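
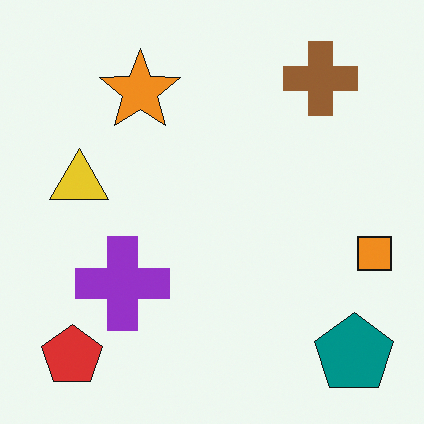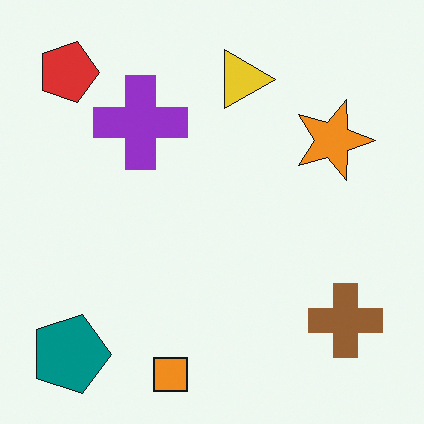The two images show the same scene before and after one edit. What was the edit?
The transformation is: rotated 90° clockwise.

The red pentagon sits in the bottom-left of the first image and the top-left of the second — consistent with a whole-image 90° clockwise rotation.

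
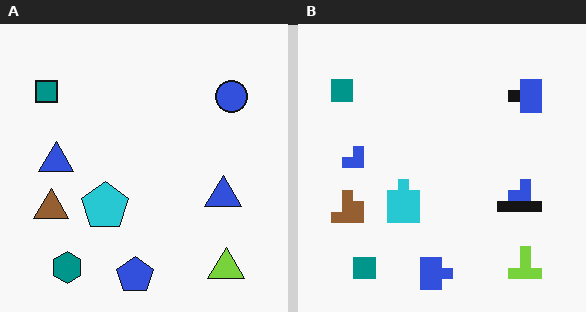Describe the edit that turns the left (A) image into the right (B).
This is the original image coarsely pixelated.

Shapes are reduced to large square blocks; fine edges and outlines are lost — a downscale-then-upscale (mosaic) effect.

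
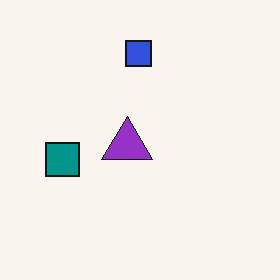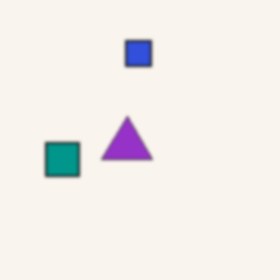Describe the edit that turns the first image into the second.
The transformation is: slightly softened.

Shape edges and outlines are uniformly softened across the whole image.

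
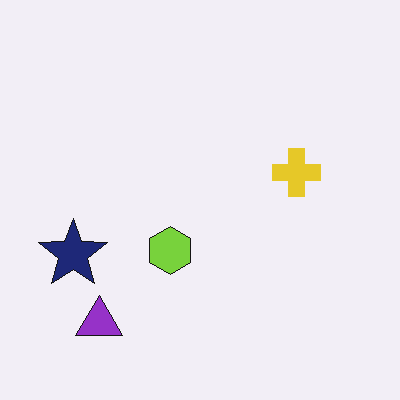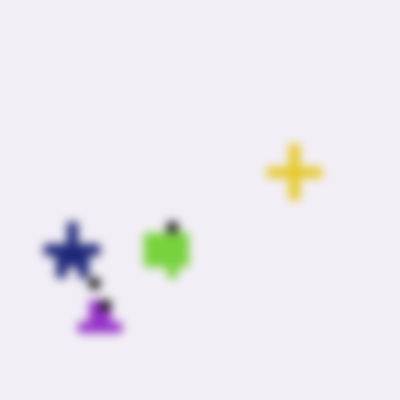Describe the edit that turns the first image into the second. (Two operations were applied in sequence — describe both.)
Heavily pixelated into large blocks, then moderately blurred.

Shapes are reduced to large square blocks; fine edges and outlines are lost — a downscale-then-upscale (mosaic) effect. Shape edges and outlines are uniformly softened across the whole image.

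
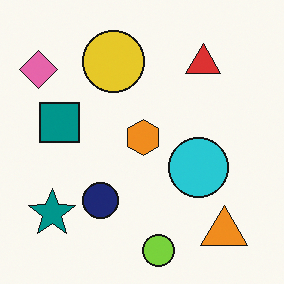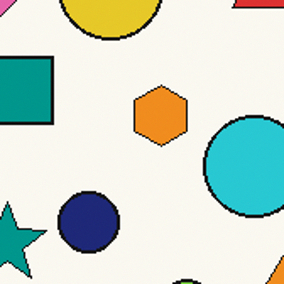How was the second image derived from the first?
The transformation is: cropped to a noticeably smaller region and rescaled.

The visible shapes are larger and the field of view is narrower; shapes near the original edges may be partly or wholly outside the frame — a crop-and-rescale.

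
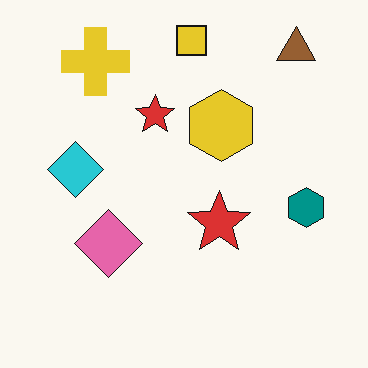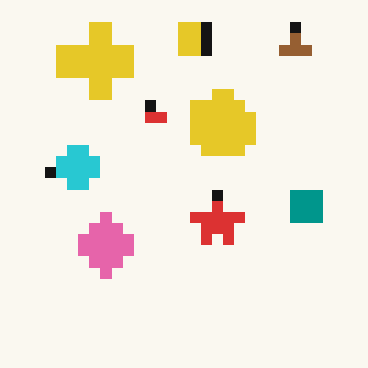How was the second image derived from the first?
The image was coarsely pixelated.

Shapes are reduced to large square blocks; fine edges and outlines are lost — a downscale-then-upscale (mosaic) effect.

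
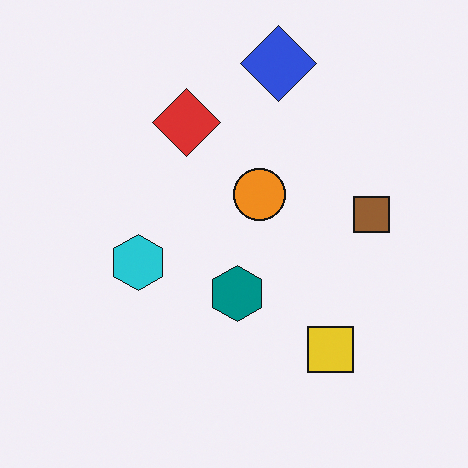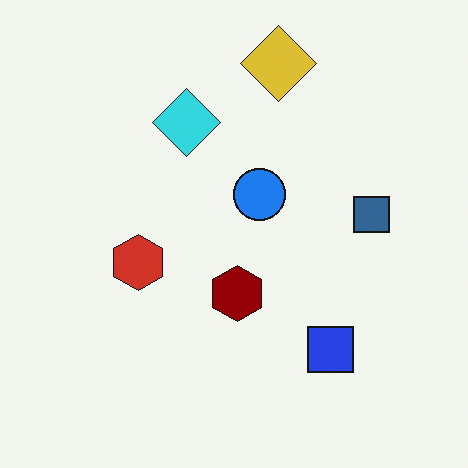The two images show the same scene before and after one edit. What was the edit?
Hue-shifted through roughly half the color wheel.

Every shape's color has rotated by the same amount around the hue wheel — a uniform hue shift.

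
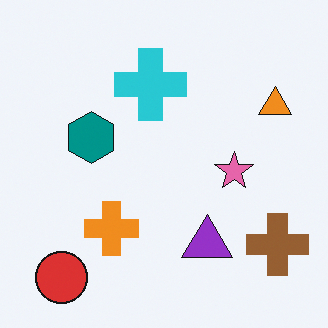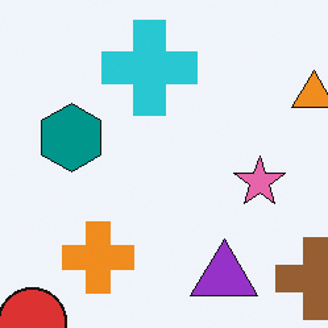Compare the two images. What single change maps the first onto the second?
The second image is the first cropped to a modestly smaller region and rescaled.

The visible shapes are larger and the field of view is narrower; shapes near the original edges may be partly or wholly outside the frame — a crop-and-rescale.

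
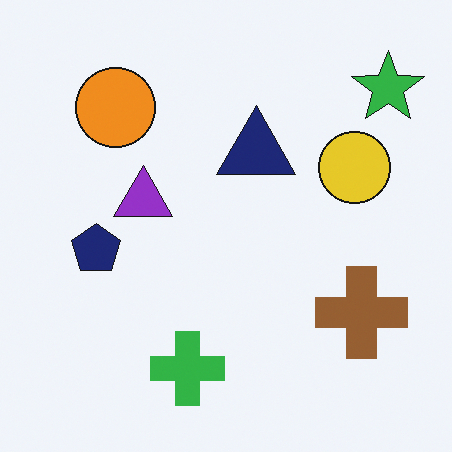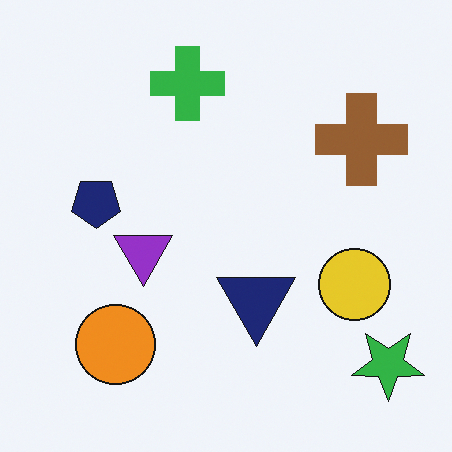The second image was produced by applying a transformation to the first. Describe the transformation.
It was flipped vertically (top ↔ bottom).

The green cross is in the bottom of the first image and the top of the second — shapes on opposite sides of the horizontal midline have swapped in a mirror flip.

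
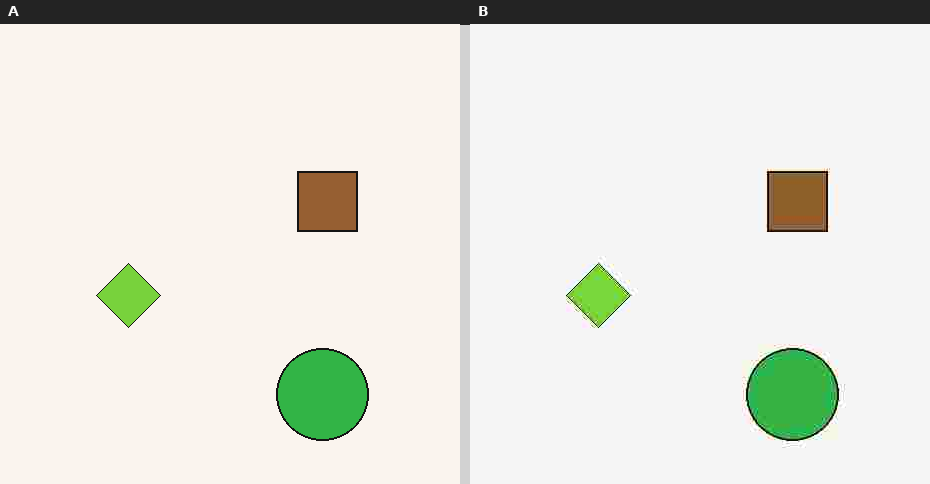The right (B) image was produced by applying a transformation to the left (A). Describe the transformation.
The right (B) image is the left (A) heavily JPEG-compressed with obvious blocking artifacts.

Blocky 8×8 compression artifacts appear around shape edges and the flat background shows ringing — characteristic JPEG degradation.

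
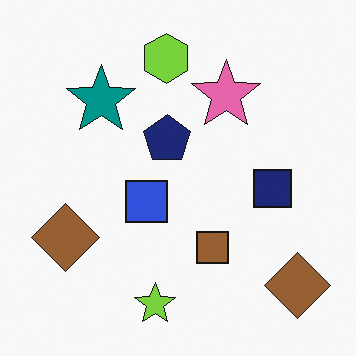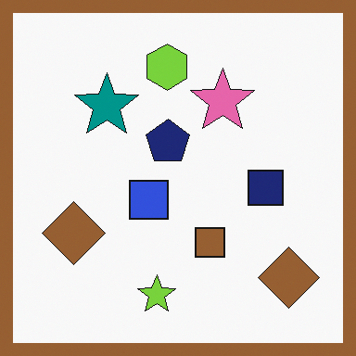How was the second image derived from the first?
This is the original image framed with a brown border.

A solid brown frame runs around the edge of the second image, with the content slightly shrunk inside it.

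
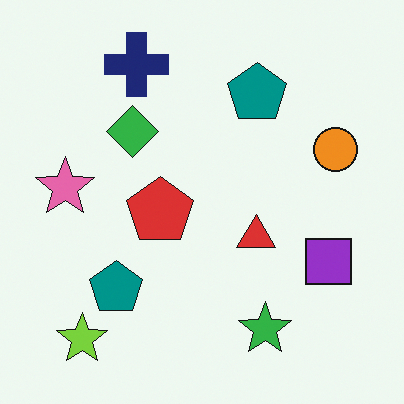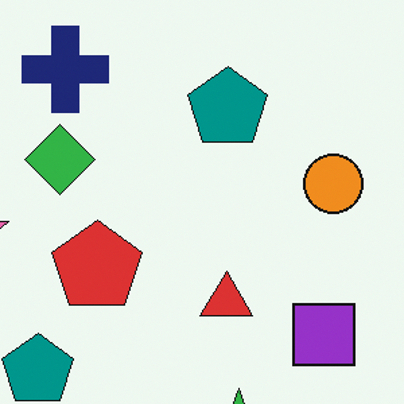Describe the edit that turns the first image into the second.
Cropped slightly and scaled back up.

The visible shapes are larger and the field of view is narrower; shapes near the original edges may be partly or wholly outside the frame — a crop-and-rescale.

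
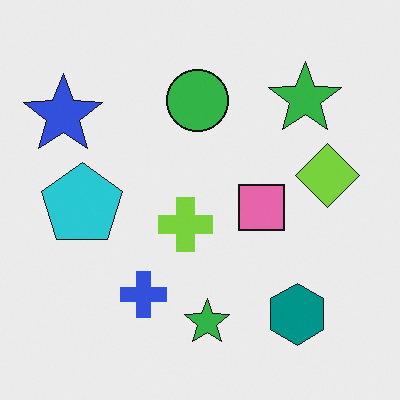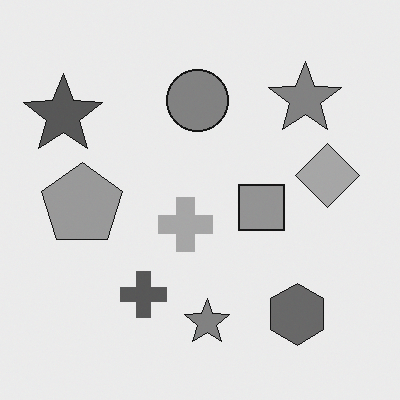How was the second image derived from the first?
It was converted to grayscale.

All color is removed — every shape is now a shade of grey.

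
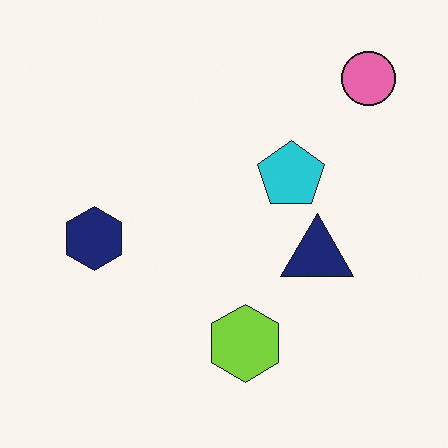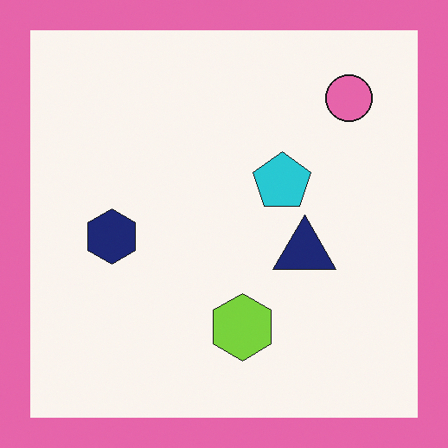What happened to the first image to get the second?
It was framed with a pink border.

A solid pink frame runs around the edge of the second image, with the content slightly shrunk inside it.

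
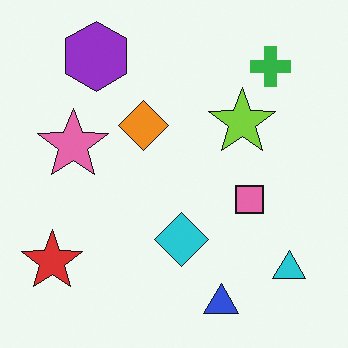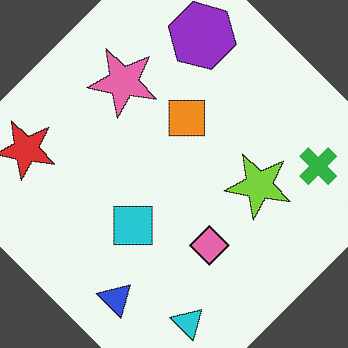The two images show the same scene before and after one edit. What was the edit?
Rotated clockwise by a large amount — several tens of degrees.

Every shape is tilted by the same angle and the image corners show triangular fill wedges — a whole-image rotation by a non-right angle.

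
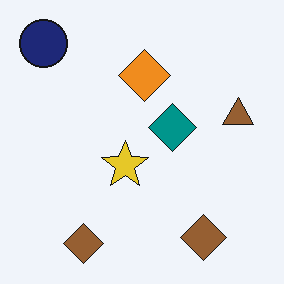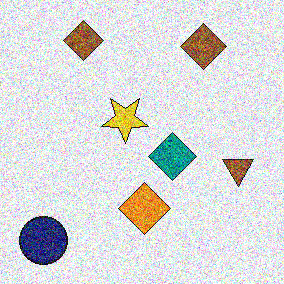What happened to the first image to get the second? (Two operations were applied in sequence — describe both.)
The image was degraded with strong gaussian noise, then flipped vertically (top ↔ bottom).

Random speckle covers the whole image, including the flat background. The navy circle is in the top-left of the first image and the bottom-left of the second — shapes on opposite sides of the horizontal midline have swapped in a mirror flip.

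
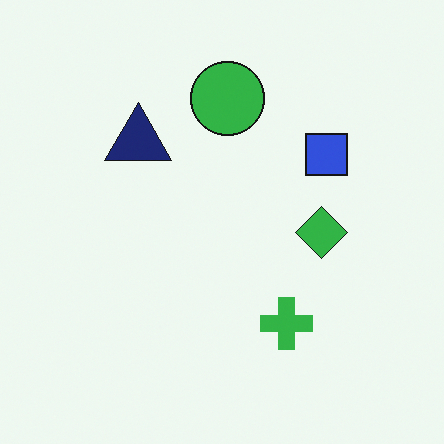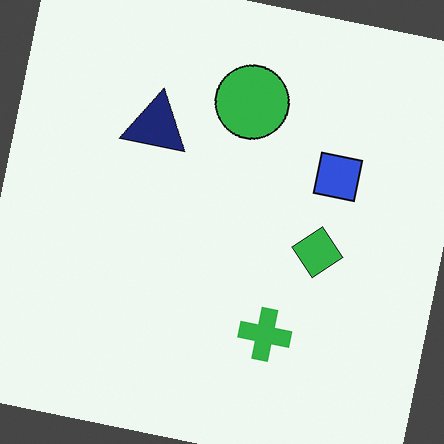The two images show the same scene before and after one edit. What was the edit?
The image was rotated clockwise by a small amount.

Every shape is tilted by the same angle and the image corners show triangular fill wedges — a whole-image rotation by a non-right angle.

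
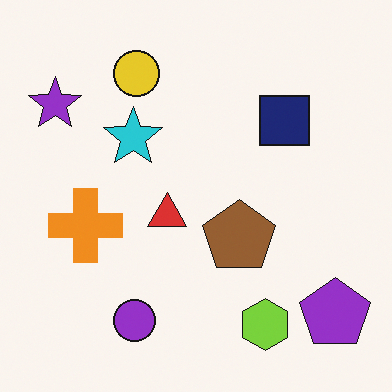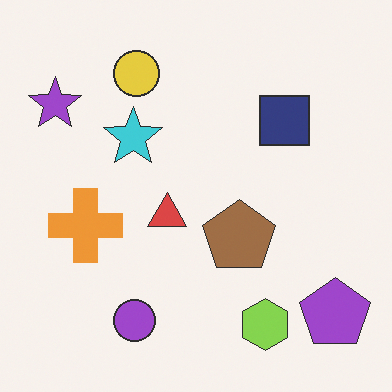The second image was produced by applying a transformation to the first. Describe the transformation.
This is the original image given slightly reduced contrast.

Tones are pushed toward mid-grey across the whole image — a global contrast change.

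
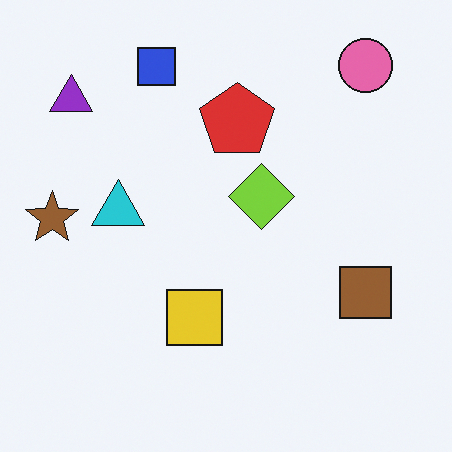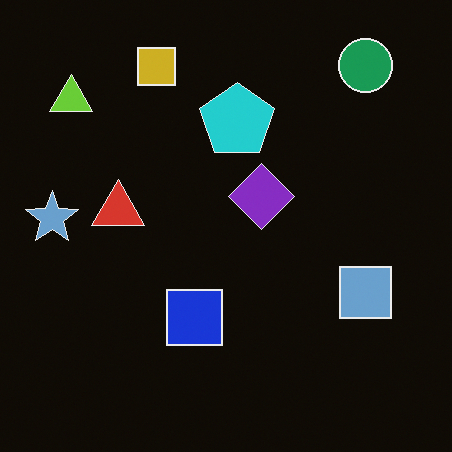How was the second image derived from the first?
The second image is the first color-inverted (negative).

The light background has become dark and every shape's color is its complement — a photographic negative.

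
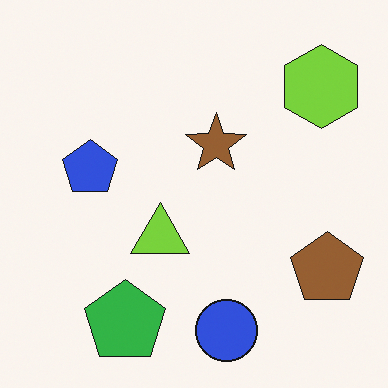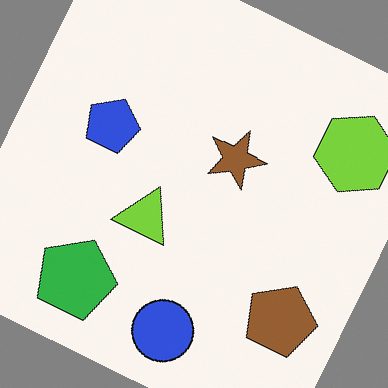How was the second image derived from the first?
The image was rotated clockwise by a clearly visible amount.

Every shape is tilted by the same angle and the image corners show triangular fill wedges — a whole-image rotation by a non-right angle.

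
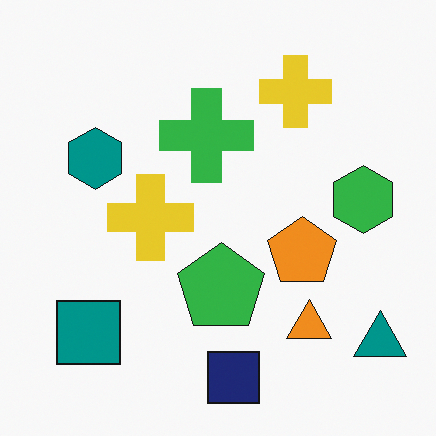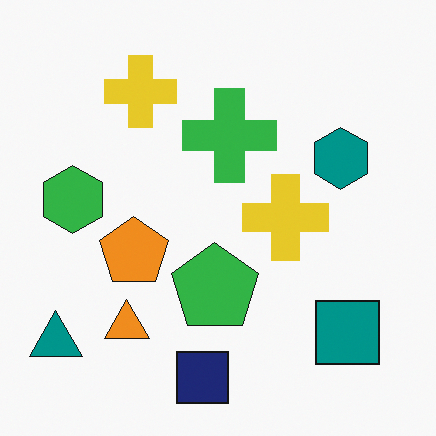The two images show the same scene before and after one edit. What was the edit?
The second image is the first flipped horizontally (left ↔ right).

The teal triangle is in the bottom-right of the first image and the bottom-left of the second — shapes on opposite sides of the vertical midline have swapped in a mirror flip.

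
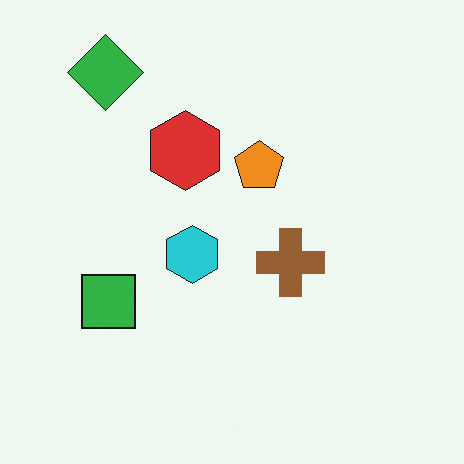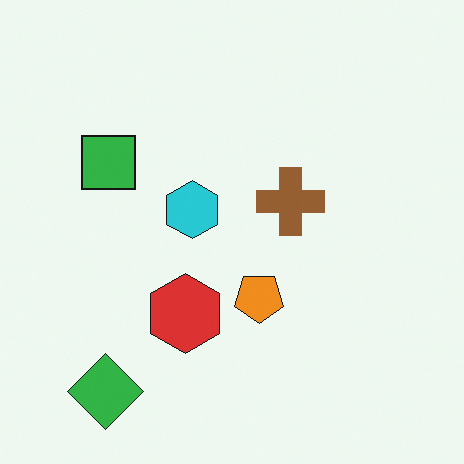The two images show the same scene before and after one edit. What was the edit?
It was flipped vertically (top ↔ bottom).

The green diamond is in the top-left of the first image and the bottom-left of the second — shapes on opposite sides of the horizontal midline have swapped in a mirror flip.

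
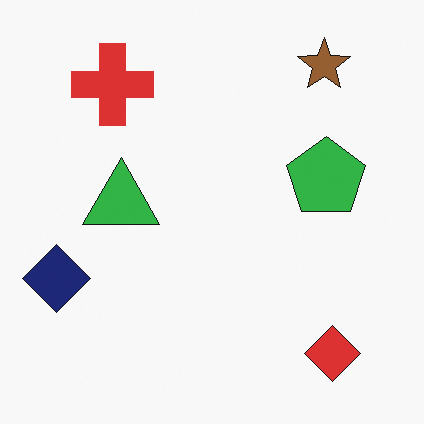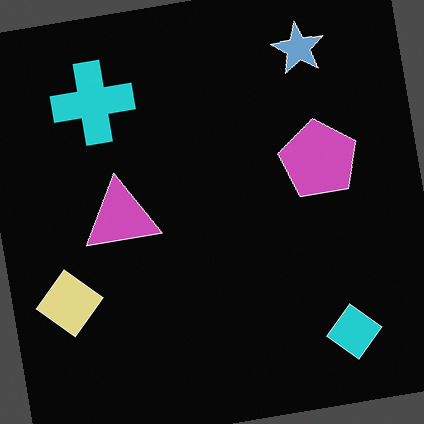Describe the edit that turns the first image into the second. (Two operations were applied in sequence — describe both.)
The image was rotated counter-clockwise by a slight angle, then color-inverted (negative).

Every shape is tilted by the same angle and the image corners show triangular fill wedges — a whole-image rotation by a non-right angle. The light background has become dark and every shape's color is its complement — a photographic negative.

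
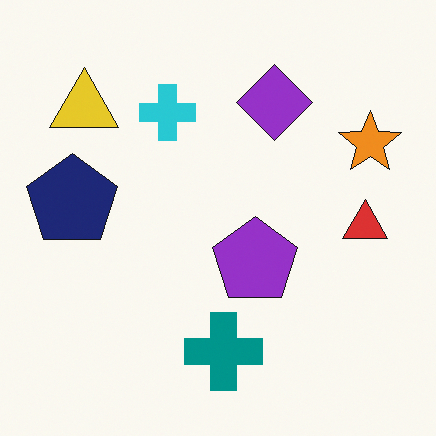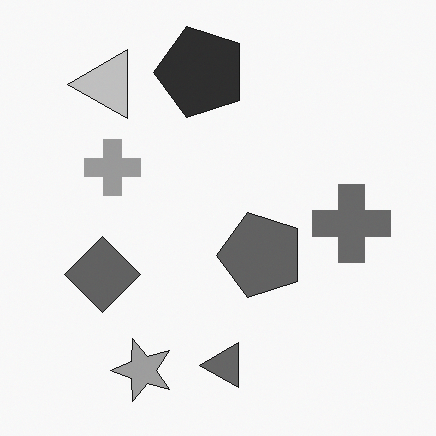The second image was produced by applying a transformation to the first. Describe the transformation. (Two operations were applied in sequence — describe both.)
The transformation is: converted to grayscale, then transposed (reflected across the top-left ↔ bottom-right diagonal).

All color is removed — every shape is now a shade of grey. Shapes have swapped their row and column positions — what was in the top-right is now in the bottom-left — a diagonal reflection.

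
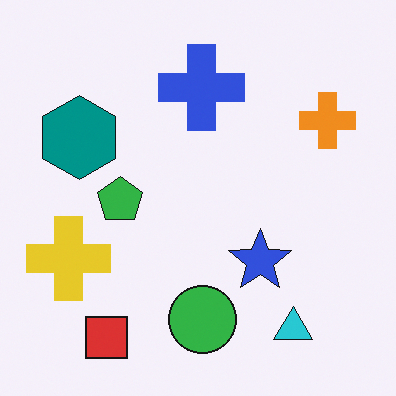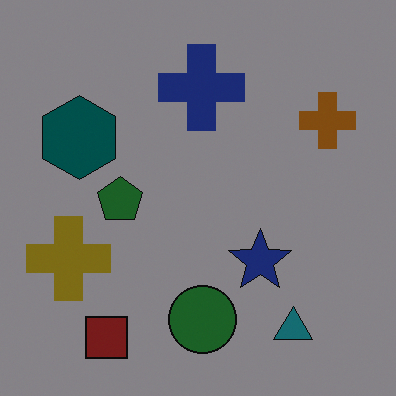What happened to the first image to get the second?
This is the original image substantially darkened.

Every pixel — background and shapes alike — is uniformly darkened.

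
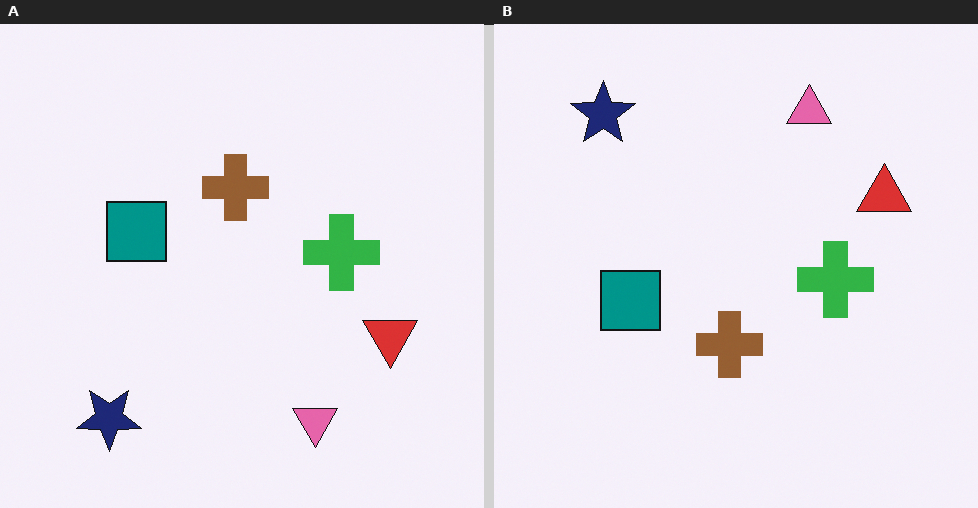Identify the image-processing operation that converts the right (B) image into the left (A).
Flipped vertically (top ↔ bottom).

The pink triangle is in the top of the right (B) image and the bottom of the left (A) — shapes on opposite sides of the horizontal midline have swapped in a mirror flip.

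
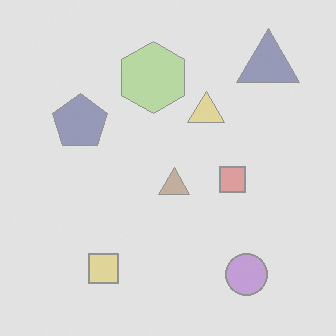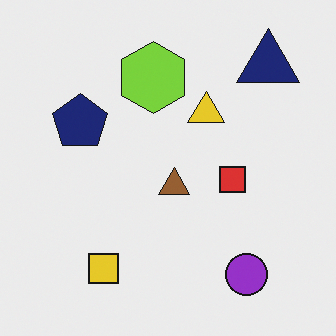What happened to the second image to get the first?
The first image is the second washed out (contrast reduced).

Tones are pushed toward mid-grey across the whole image — a global contrast change.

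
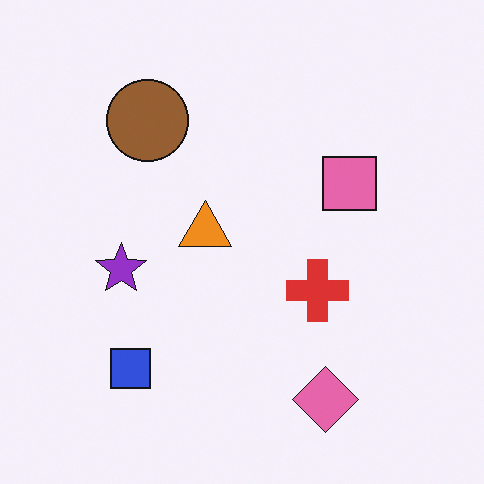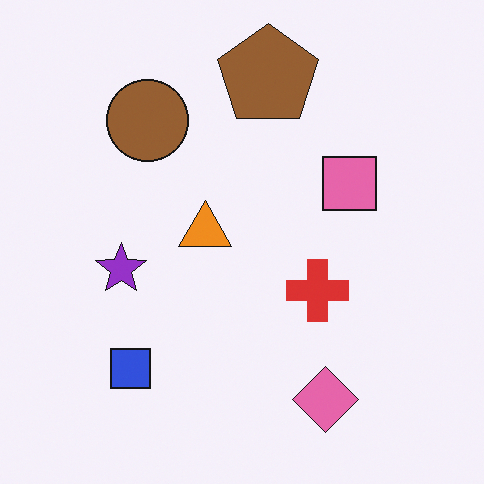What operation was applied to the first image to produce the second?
The second image is the first overlaid with an additional brown pentagon.

A brown pentagon appears in the second image that is absent from the first.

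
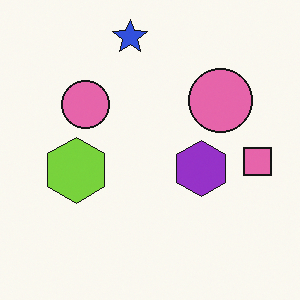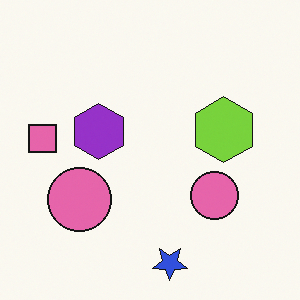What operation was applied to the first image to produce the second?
Rotated 180°.

The blue star sits in the top of the first image and the bottom of the second — consistent with a whole-image 180° rotation.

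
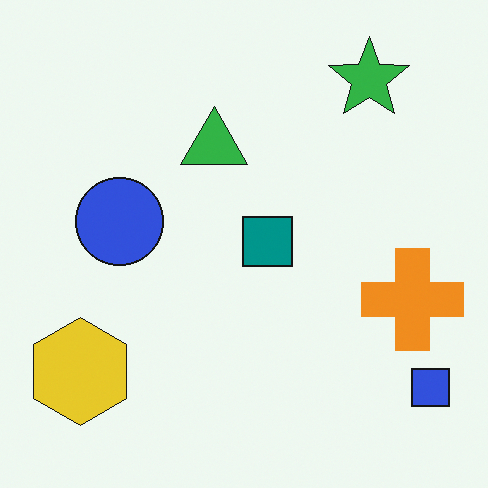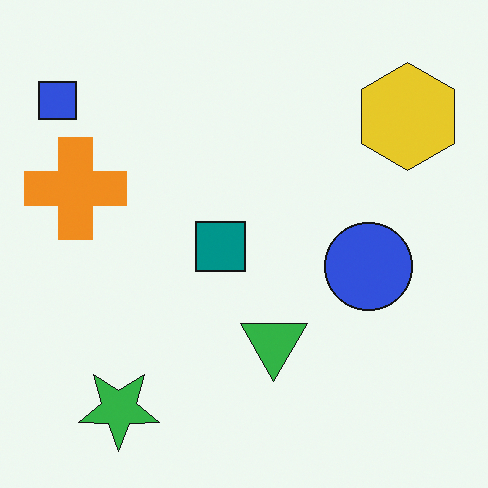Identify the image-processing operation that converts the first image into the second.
The second image is the first rotated 180°.

The blue square sits in the bottom-right of the first image and the top-left of the second — consistent with a whole-image 180° rotation.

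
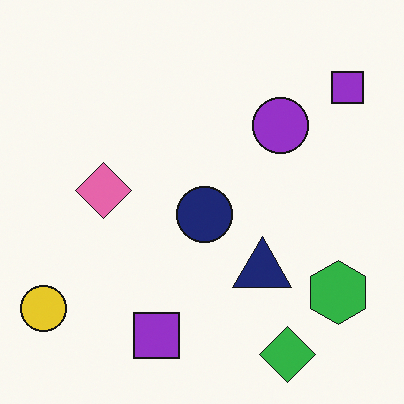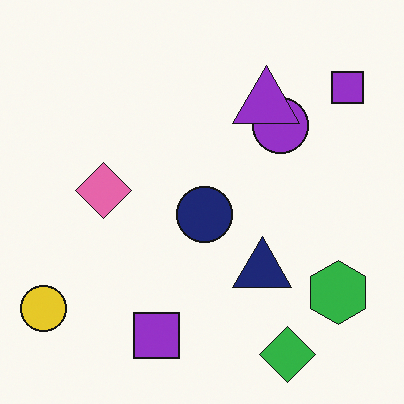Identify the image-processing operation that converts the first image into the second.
Overlaid with an additional purple triangle.

A purple triangle appears in the second image that is absent from the first.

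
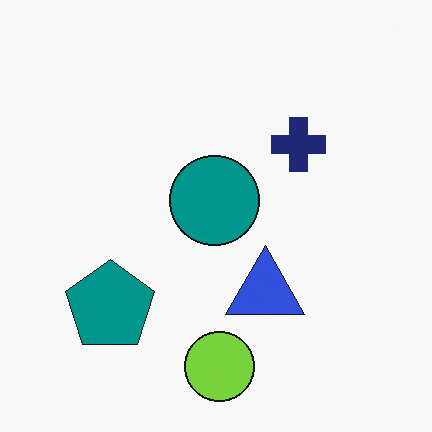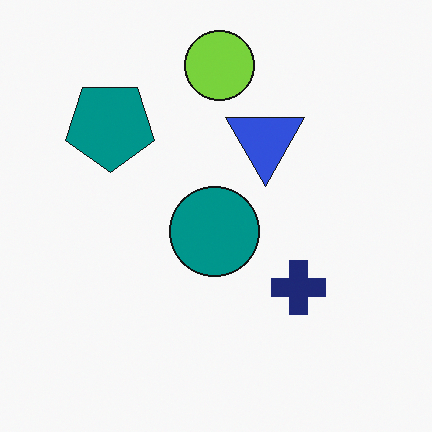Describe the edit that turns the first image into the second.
Flipped vertically (top ↔ bottom).

The lime circle is in the bottom of the first image and the top of the second — shapes on opposite sides of the horizontal midline have swapped in a mirror flip.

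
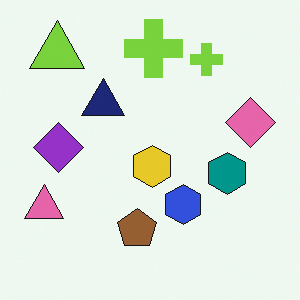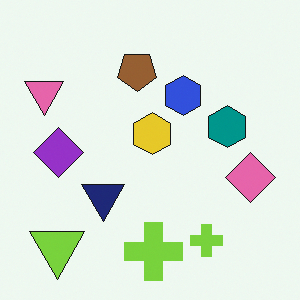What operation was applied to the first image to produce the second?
The image was flipped vertically (top ↔ bottom).

The lime triangle is in the top-left of the first image and the bottom-left of the second — shapes on opposite sides of the horizontal midline have swapped in a mirror flip.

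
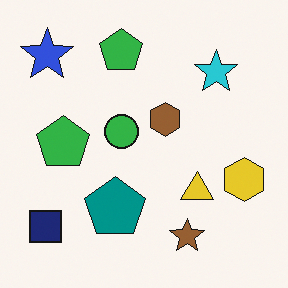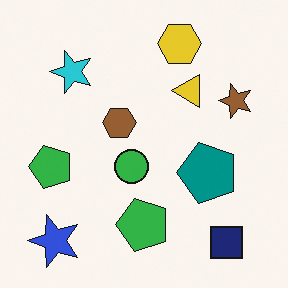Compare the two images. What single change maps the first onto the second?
It was rotated 90° counter-clockwise.

The blue star sits in the top-left of the first image and the bottom-left of the second — consistent with a whole-image 90° counter-clockwise rotation.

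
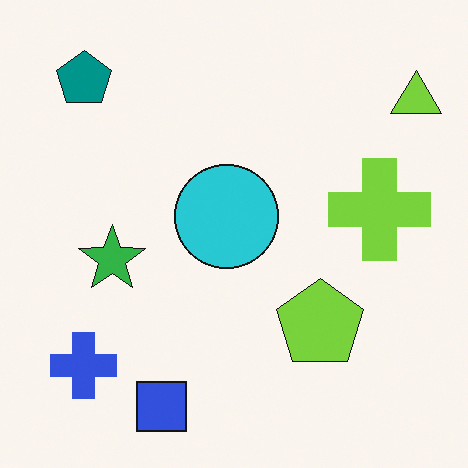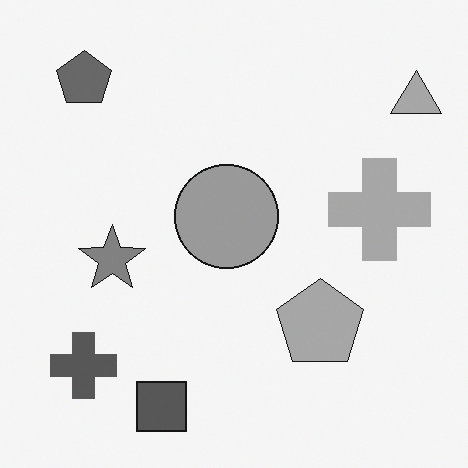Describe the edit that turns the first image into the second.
This is the original image converted to grayscale.

All color is removed — every shape is now a shade of grey.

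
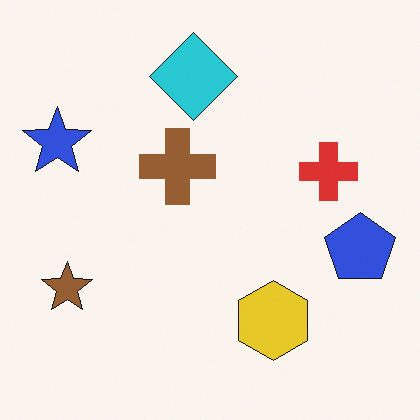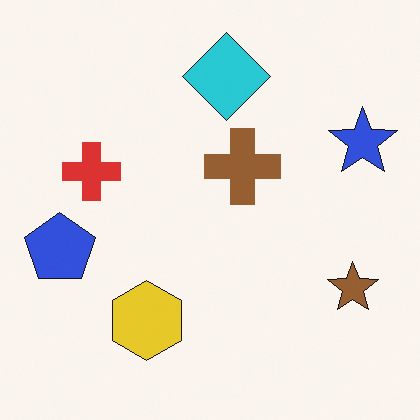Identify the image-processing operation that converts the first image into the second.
This is the original image flipped horizontally (left ↔ right).

The blue star is in the left of the first image and the right of the second — shapes on opposite sides of the vertical midline have swapped in a mirror flip.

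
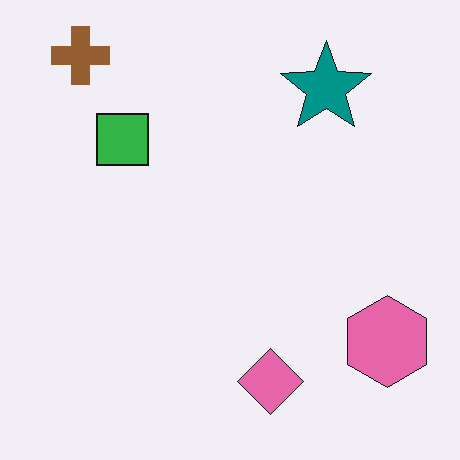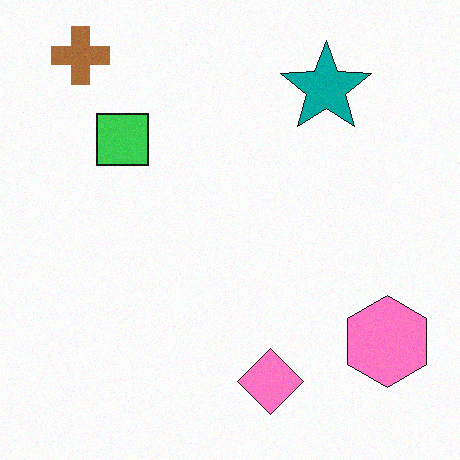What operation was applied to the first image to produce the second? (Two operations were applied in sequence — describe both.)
Slightly brightened, then degraded with subtle gaussian noise.

Every pixel — background and shapes alike — is uniformly brightened. Random speckle covers the whole image, including the flat background.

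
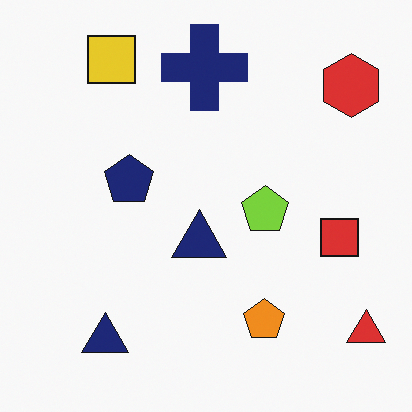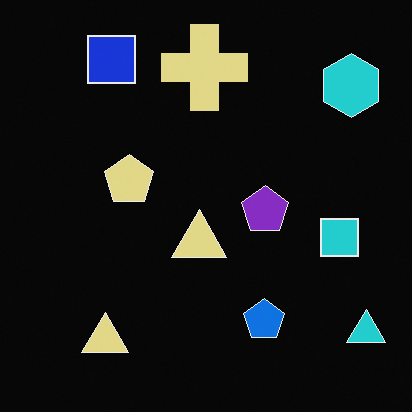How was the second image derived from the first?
The transformation is: color-inverted (negative).

The light background has become dark and every shape's color is its complement — a photographic negative.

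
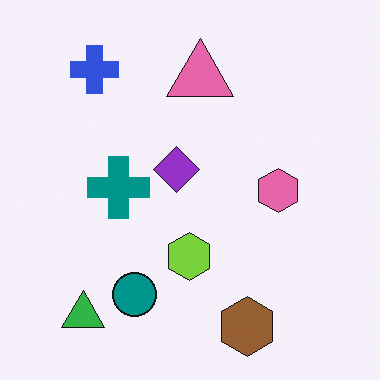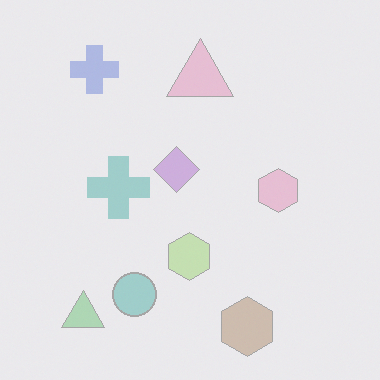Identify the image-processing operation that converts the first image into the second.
This is the original image washed out (contrast reduced).

Tones are pushed toward mid-grey across the whole image — a global contrast change.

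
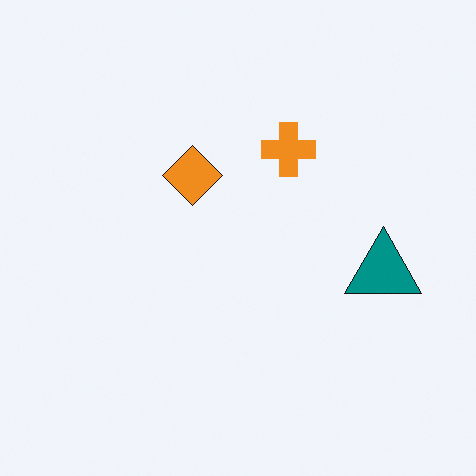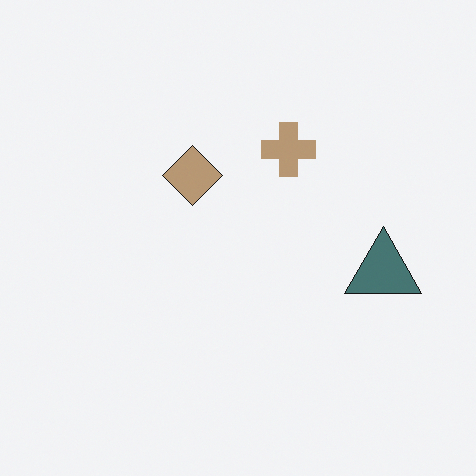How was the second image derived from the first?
The image was made much more muted (saturation change).

All colors are more muted and greyish — a global saturation change.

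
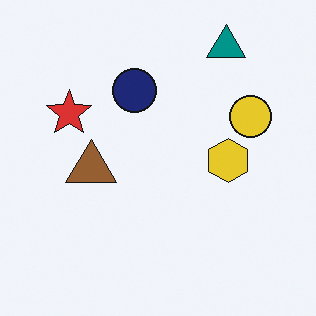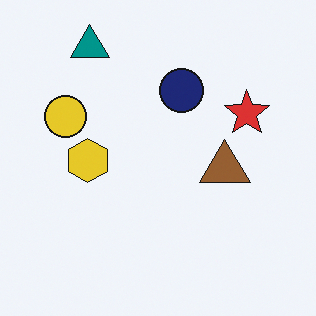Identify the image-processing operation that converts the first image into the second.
The second image is the first flipped horizontally (left ↔ right).

The yellow circle is in the right of the first image and the left of the second — shapes on opposite sides of the vertical midline have swapped in a mirror flip.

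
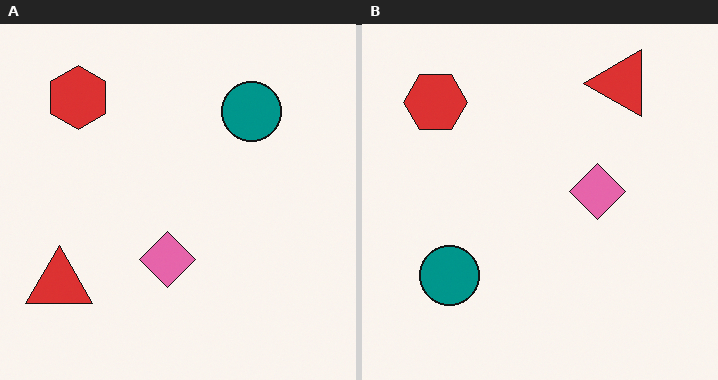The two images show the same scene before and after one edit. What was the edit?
The transformation is: transposed (reflected across the top-left ↔ bottom-right diagonal).

Shapes have swapped their row and column positions — what was in the top-right is now in the bottom-left — a diagonal reflection.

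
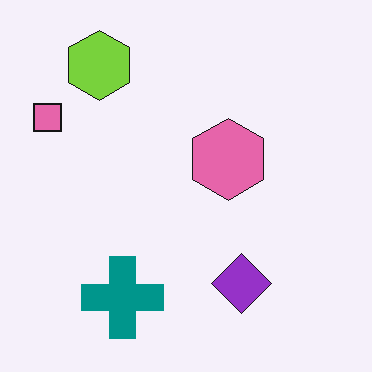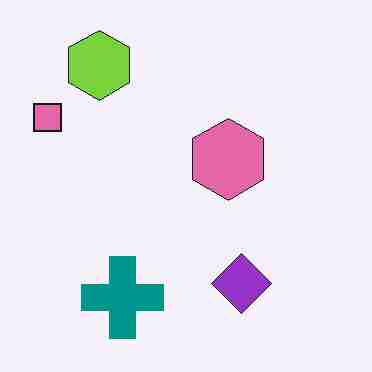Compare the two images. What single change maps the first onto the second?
The second image is the first degraded with heavy JPEG compression.

Blocky 8×8 compression artifacts appear around shape edges and the flat background shows ringing — characteristic JPEG degradation.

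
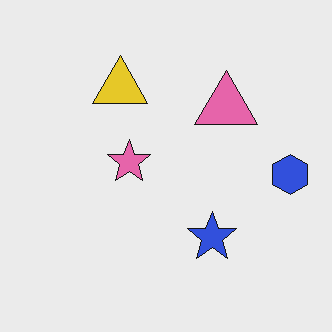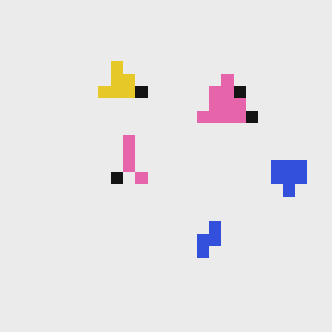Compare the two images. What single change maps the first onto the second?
It was heavily pixelated into large blocks.

Shapes are reduced to large square blocks; fine edges and outlines are lost — a downscale-then-upscale (mosaic) effect.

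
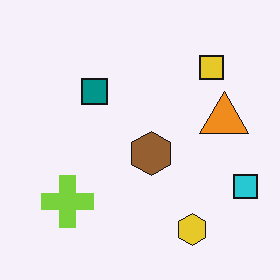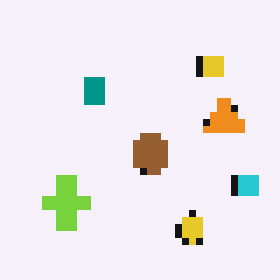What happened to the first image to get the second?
It was pixelated into visible square blocks.

Shapes are reduced to large square blocks; fine edges and outlines are lost — a downscale-then-upscale (mosaic) effect.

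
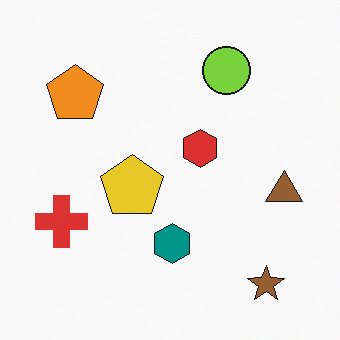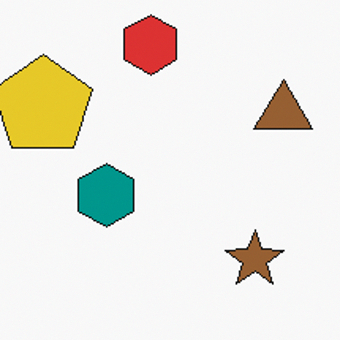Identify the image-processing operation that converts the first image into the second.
It was cropped to a modestly smaller region and rescaled.

The visible shapes are larger and the field of view is narrower; shapes near the original edges may be partly or wholly outside the frame — a crop-and-rescale.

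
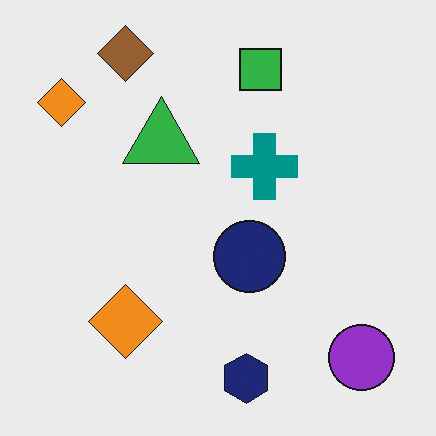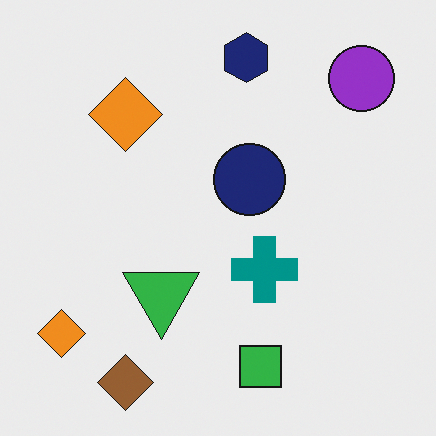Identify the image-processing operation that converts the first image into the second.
The second image is the first flipped vertically (top ↔ bottom).

The brown diamond is in the top-left of the first image and the bottom-left of the second — shapes on opposite sides of the horizontal midline have swapped in a mirror flip.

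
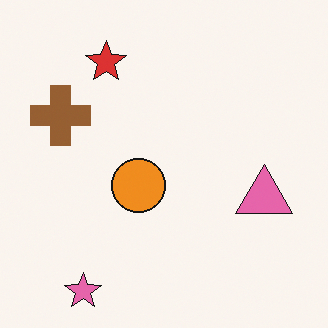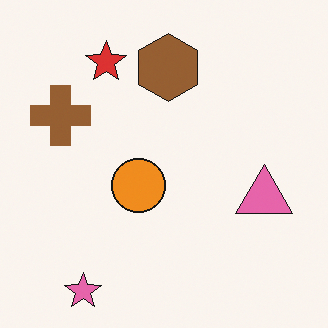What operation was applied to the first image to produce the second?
The transformation is: overlaid with an additional brown hexagon.

A brown hexagon appears in the second image that is absent from the first.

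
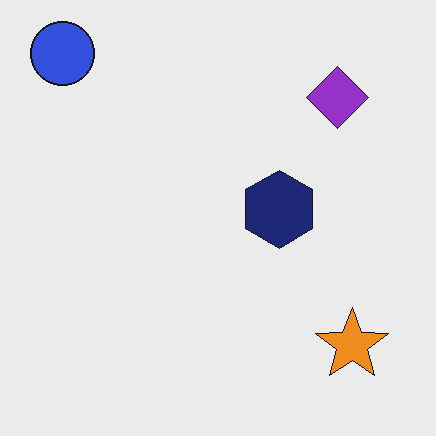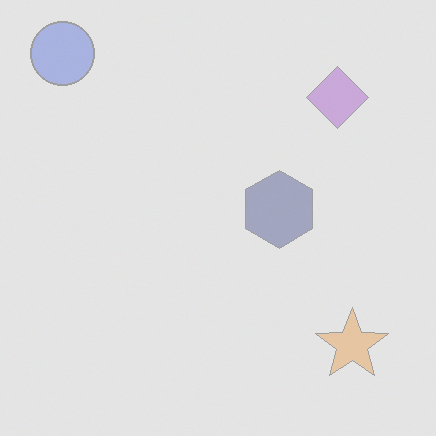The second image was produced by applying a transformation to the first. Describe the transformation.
The transformation is: given much lower contrast.

Tones are pushed toward mid-grey across the whole image — a global contrast change.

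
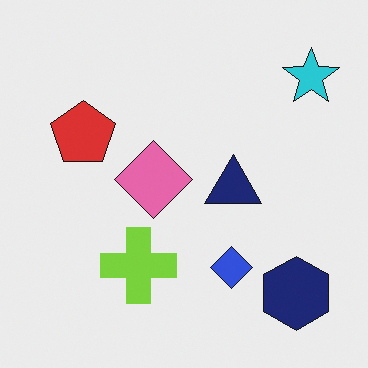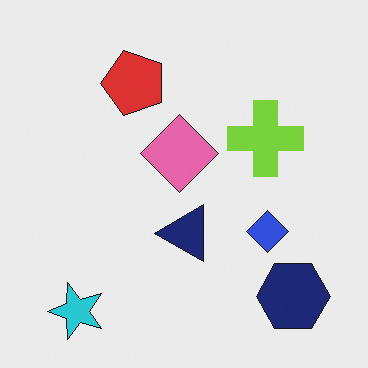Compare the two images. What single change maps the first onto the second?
It was transposed (reflected across the top-left ↔ bottom-right diagonal).

Shapes have swapped their row and column positions — what was in the top-right is now in the bottom-left — a diagonal reflection.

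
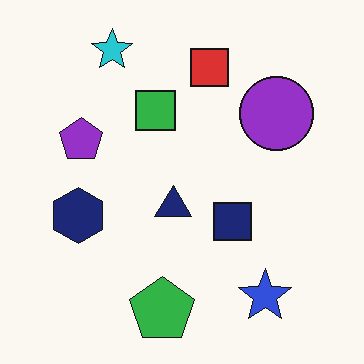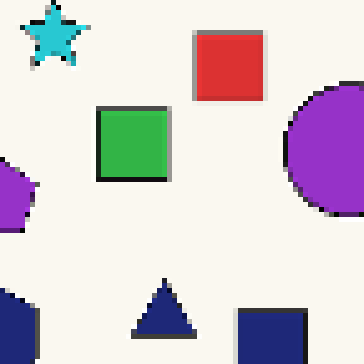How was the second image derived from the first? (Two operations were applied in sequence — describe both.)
The image was cropped tightly and scaled back up, then mildly pixelated.

The visible shapes are larger and the field of view is narrower; shapes near the original edges may be partly or wholly outside the frame — a crop-and-rescale. Shapes are reduced to large square blocks; fine edges and outlines are lost — a downscale-then-upscale (mosaic) effect.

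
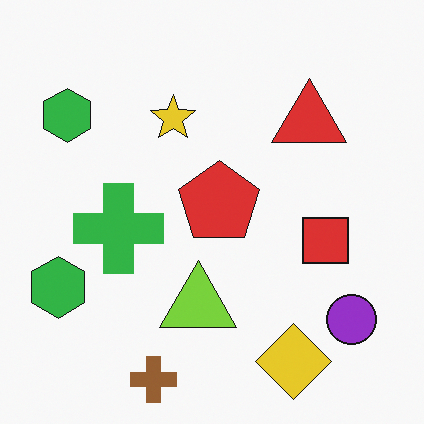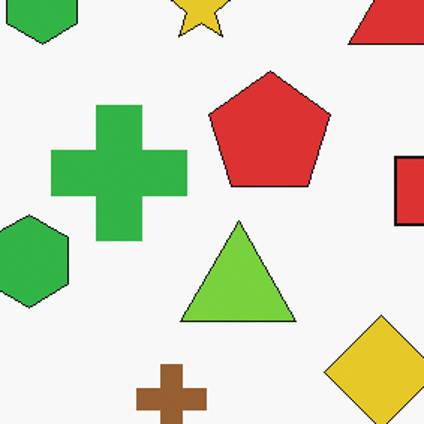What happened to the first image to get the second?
Cropped to a modestly smaller region and rescaled.

The visible shapes are larger and the field of view is narrower; shapes near the original edges may be partly or wholly outside the frame — a crop-and-rescale.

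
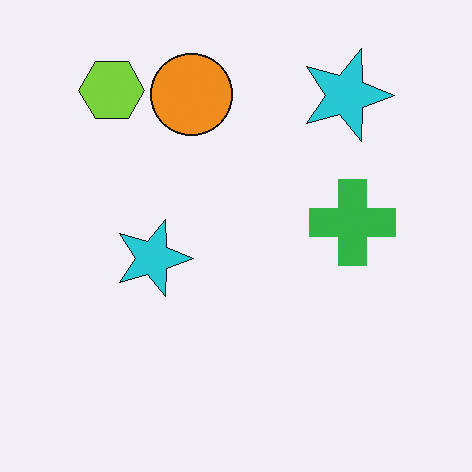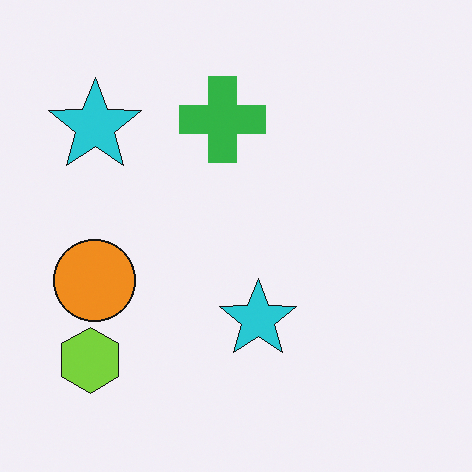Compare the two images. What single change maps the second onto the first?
This is the original image rotated 90° clockwise.

The lime hexagon sits in the bottom-left of the second image and the top-left of the first — consistent with a whole-image 90° clockwise rotation.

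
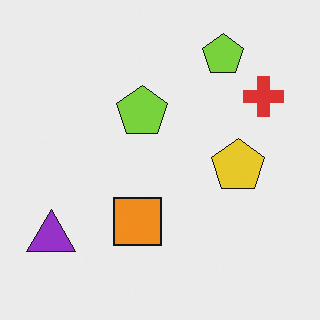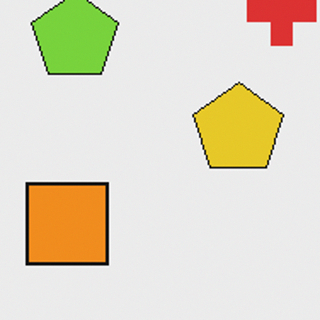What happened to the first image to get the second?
This is the original image cropped tightly and scaled back up.

The visible shapes are larger and the field of view is narrower; shapes near the original edges may be partly or wholly outside the frame — a crop-and-rescale.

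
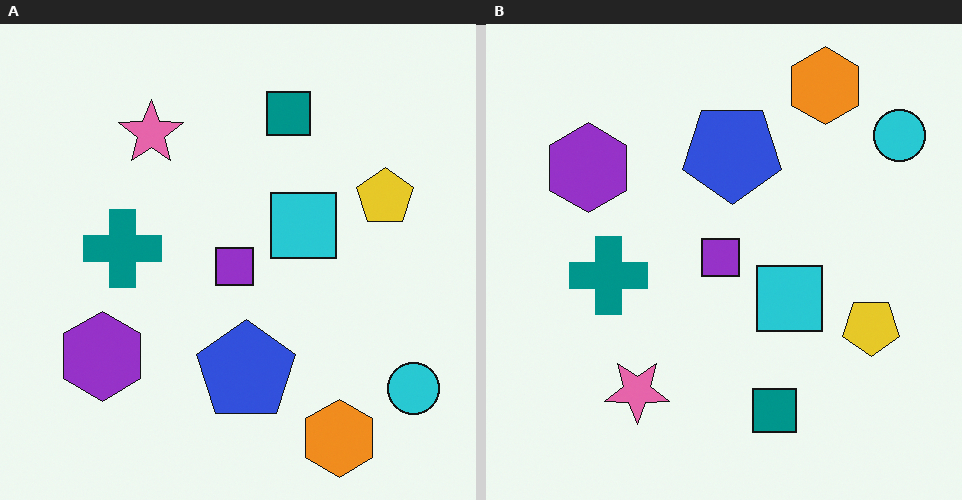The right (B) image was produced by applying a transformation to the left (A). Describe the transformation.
The transformation is: flipped vertically (top ↔ bottom).

The orange hexagon is in the bottom-right of the left (A) image and the top-right of the right (B) — shapes on opposite sides of the horizontal midline have swapped in a mirror flip.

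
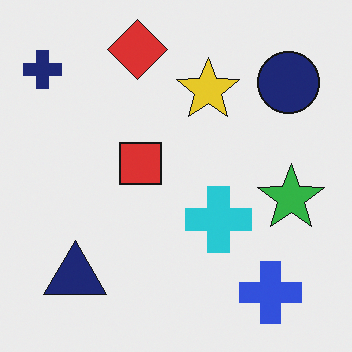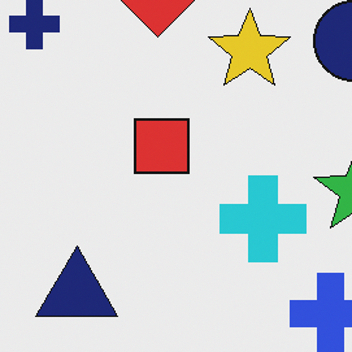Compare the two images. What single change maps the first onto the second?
Cropped to a modestly smaller region and rescaled.

The visible shapes are larger and the field of view is narrower; shapes near the original edges may be partly or wholly outside the frame — a crop-and-rescale.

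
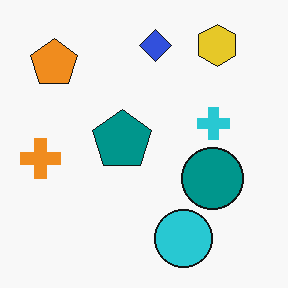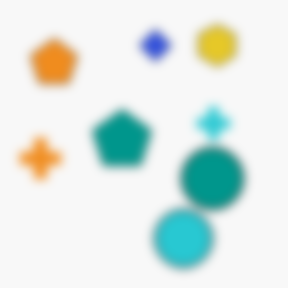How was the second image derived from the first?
The transformation is: heavily blurred.

Shape edges and outlines are uniformly softened across the whole image.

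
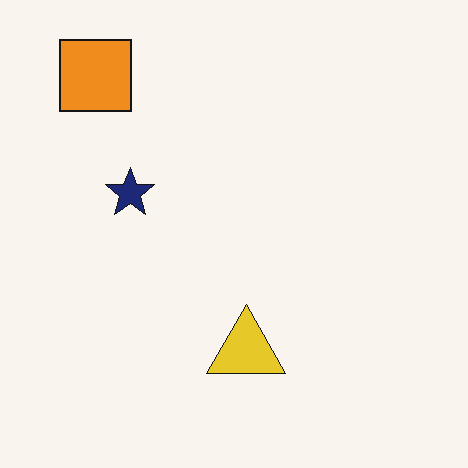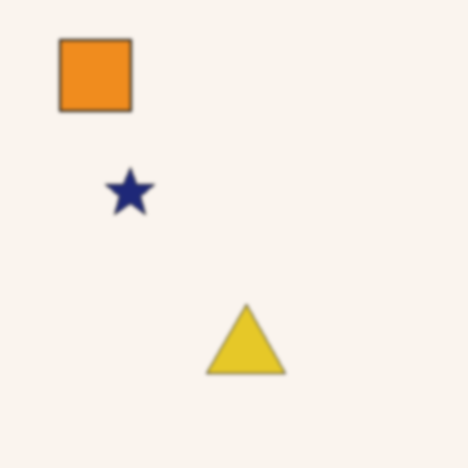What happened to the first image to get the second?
The transformation is: lightly blurred.

Shape edges and outlines are uniformly softened across the whole image.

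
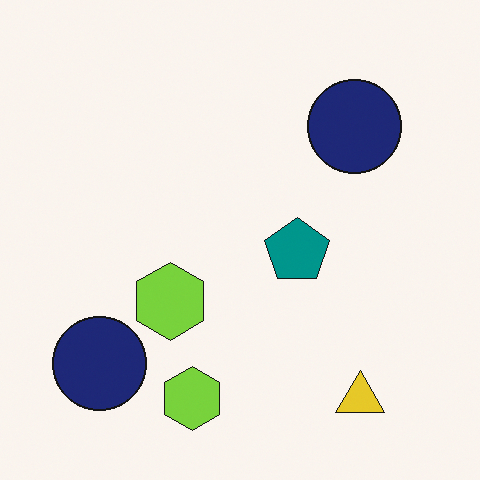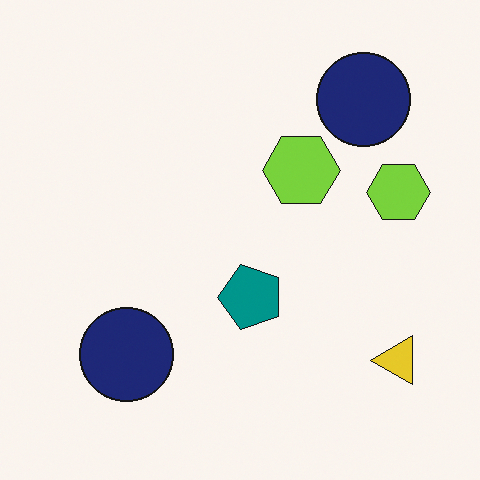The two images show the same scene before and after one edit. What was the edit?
It was transposed (reflected across the top-left ↔ bottom-right diagonal).

Shapes have swapped their row and column positions — what was in the top-right is now in the bottom-left — a diagonal reflection.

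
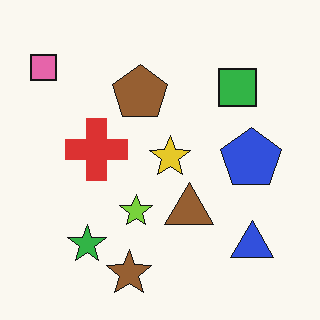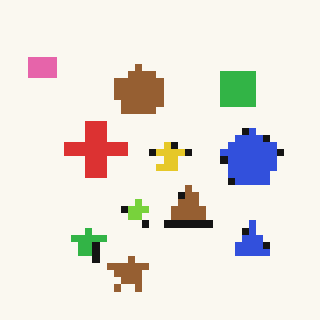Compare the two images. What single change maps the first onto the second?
The transformation is: moderately pixelated.

Shapes are reduced to large square blocks; fine edges and outlines are lost — a downscale-then-upscale (mosaic) effect.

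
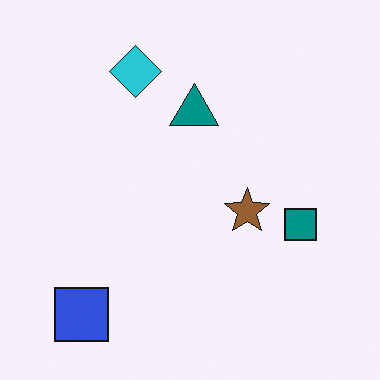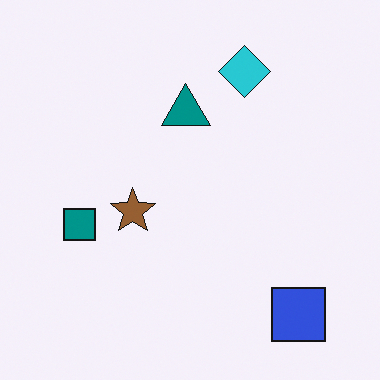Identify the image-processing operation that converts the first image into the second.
The image was flipped horizontally (left ↔ right).

The teal square is in the right of the first image and the left of the second — shapes on opposite sides of the vertical midline have swapped in a mirror flip.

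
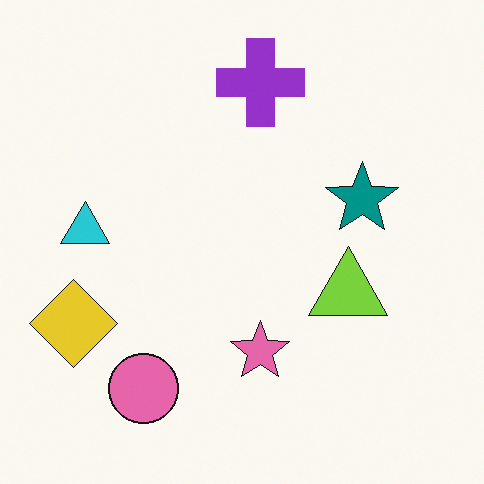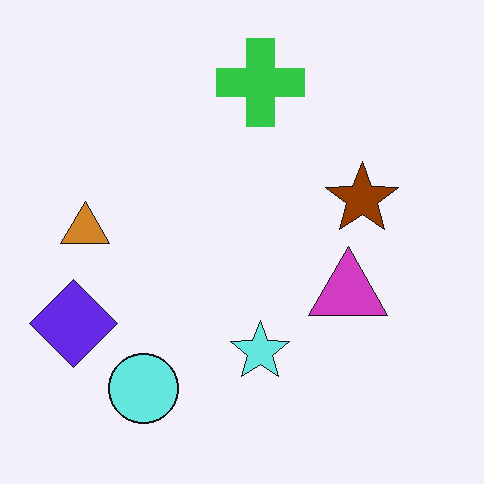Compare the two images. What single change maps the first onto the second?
It was hue-shifted through roughly half the color wheel.

Every shape's color has rotated by the same amount around the hue wheel — a uniform hue shift.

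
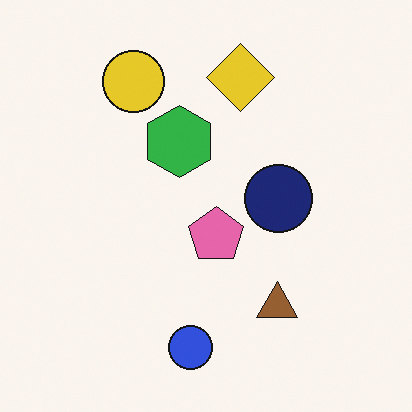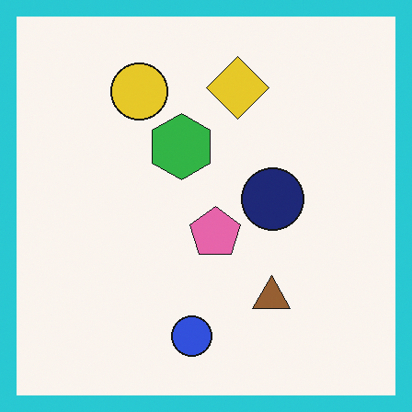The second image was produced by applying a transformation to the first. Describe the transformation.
This is the original image framed with a cyan border.

A solid cyan frame runs around the edge of the second image, with the content slightly shrunk inside it.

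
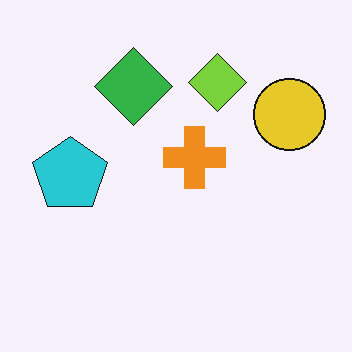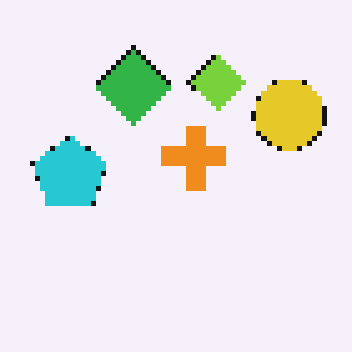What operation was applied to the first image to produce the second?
Lightly pixelated (a mild mosaic effect).

Shapes are reduced to large square blocks; fine edges and outlines are lost — a downscale-then-upscale (mosaic) effect.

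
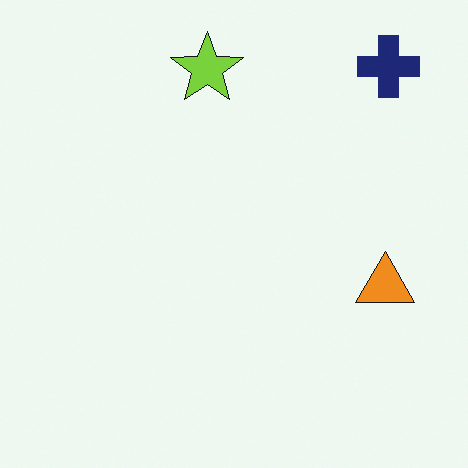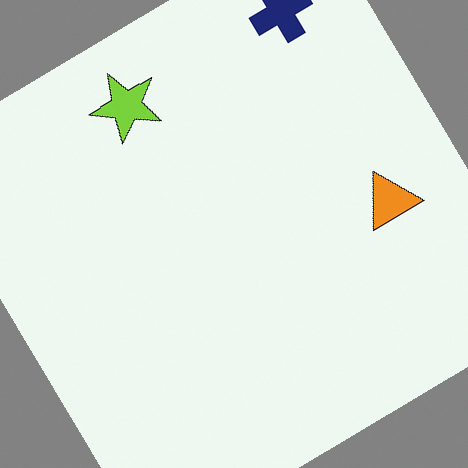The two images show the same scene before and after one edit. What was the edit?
Rotated counter-clockwise by a large amount — several tens of degrees.

Every shape is tilted by the same angle and the image corners show triangular fill wedges — a whole-image rotation by a non-right angle.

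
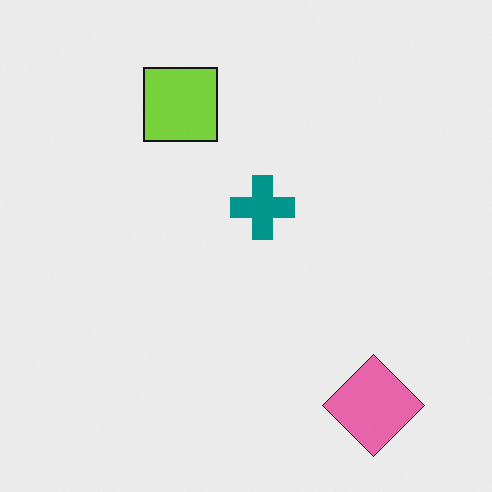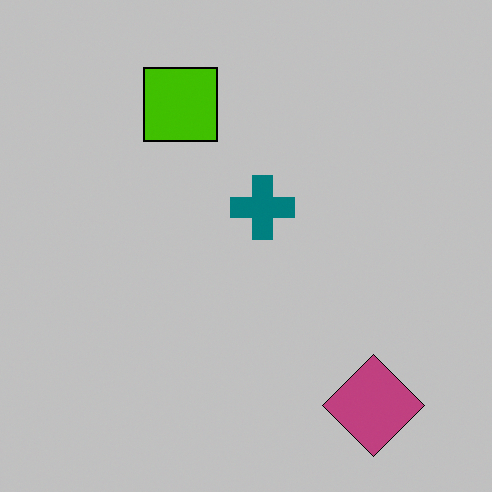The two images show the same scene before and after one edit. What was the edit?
It was aggressively posterized.

Each flat color has snapped to a coarser quantized level — most visibly, the near-white background has dropped to a flat grey.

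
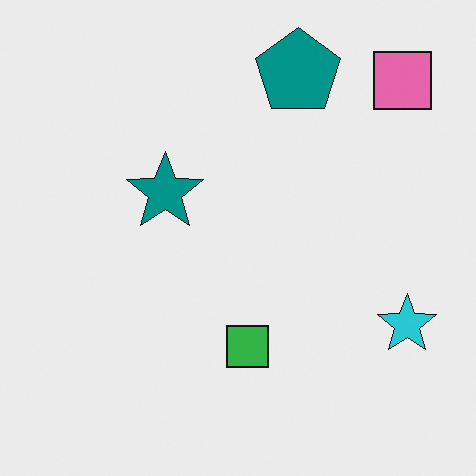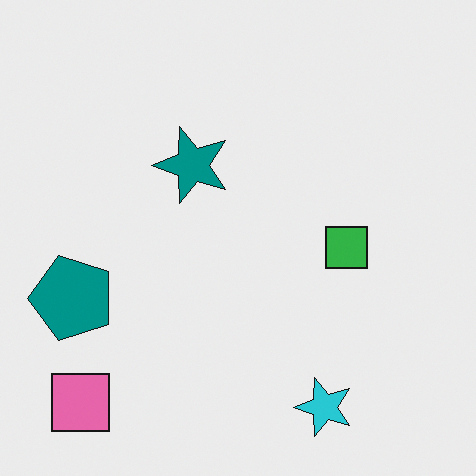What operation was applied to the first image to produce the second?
Transposed (reflected across the top-left ↔ bottom-right diagonal).

Shapes have swapped their row and column positions — what was in the top-right is now in the bottom-left — a diagonal reflection.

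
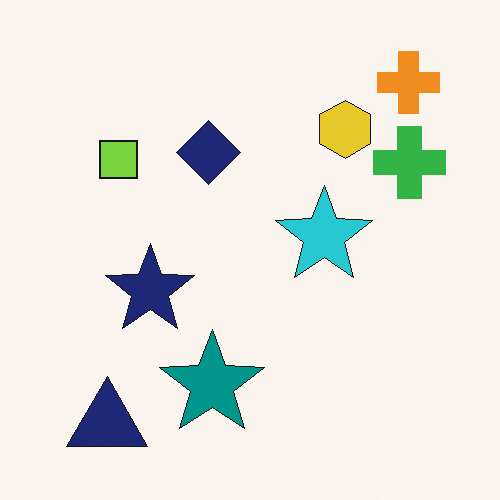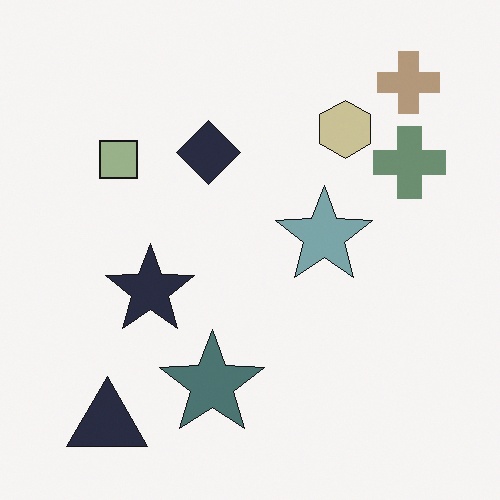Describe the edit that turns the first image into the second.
The second image is the first heavily desaturated.

All colors are more muted and greyish — a global saturation change.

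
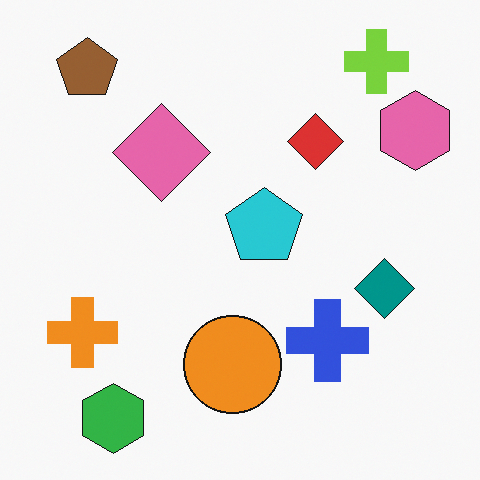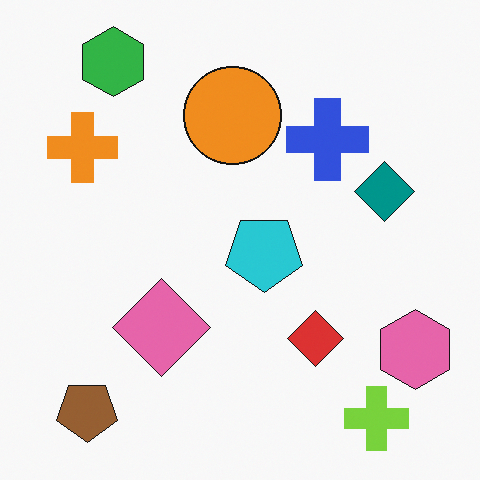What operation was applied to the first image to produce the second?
This is the original image flipped vertically (top ↔ bottom).

The lime cross is in the top-right of the first image and the bottom-right of the second — shapes on opposite sides of the horizontal midline have swapped in a mirror flip.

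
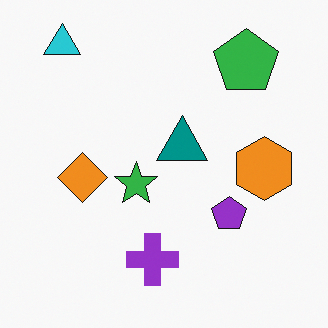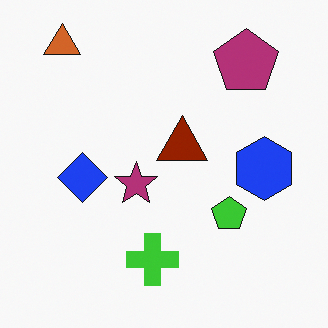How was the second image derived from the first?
The image was hue-shifted through roughly half the color wheel.

Every shape's color has rotated by the same amount around the hue wheel — a uniform hue shift.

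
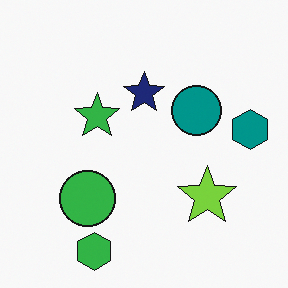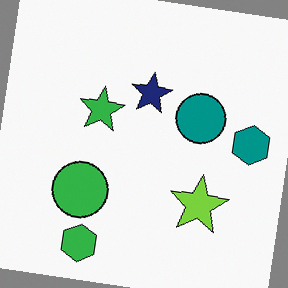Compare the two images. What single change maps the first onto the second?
Rotated clockwise by a few degrees.

Every shape is tilted by the same angle and the image corners show triangular fill wedges — a whole-image rotation by a non-right angle.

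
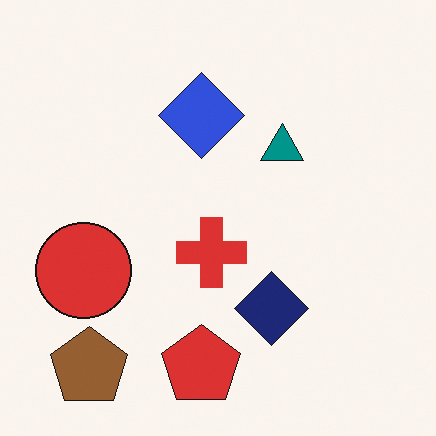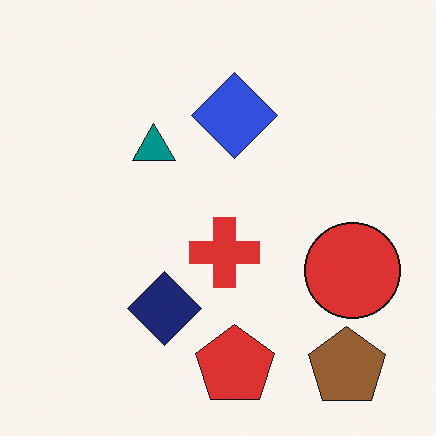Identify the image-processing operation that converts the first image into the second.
The second image is the first flipped horizontally (left ↔ right).

The red circle is in the left of the first image and the right of the second — shapes on opposite sides of the vertical midline have swapped in a mirror flip.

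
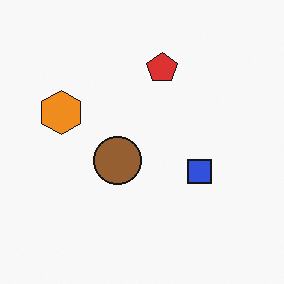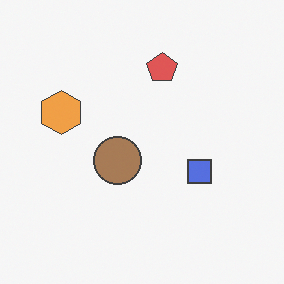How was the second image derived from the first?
This is the original image given slightly reduced contrast.

Tones are pushed toward mid-grey across the whole image — a global contrast change.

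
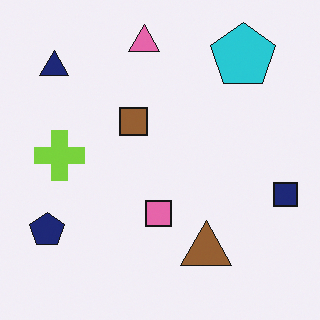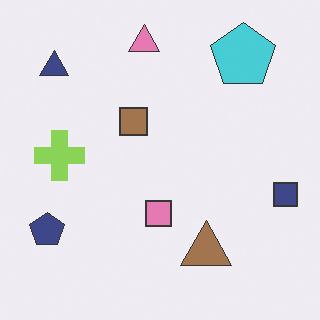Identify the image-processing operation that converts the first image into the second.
The transformation is: given slightly reduced contrast.

Tones are pushed toward mid-grey across the whole image — a global contrast change.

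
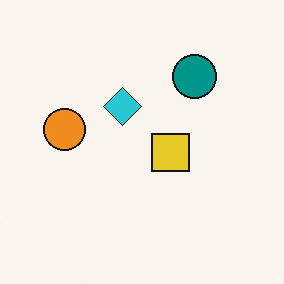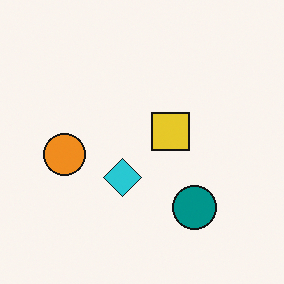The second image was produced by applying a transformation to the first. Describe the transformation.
It was flipped vertically (top ↔ bottom).

The teal circle is in the top-right of the first image and the bottom-right of the second — shapes on opposite sides of the horizontal midline have swapped in a mirror flip.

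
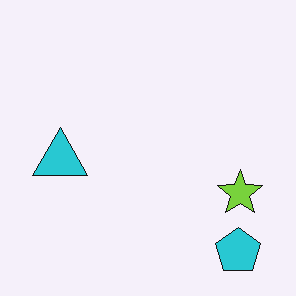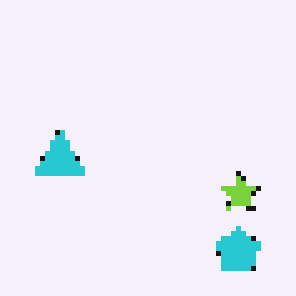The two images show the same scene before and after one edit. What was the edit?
The transformation is: lightly pixelated (a mild mosaic effect).

Shapes are reduced to large square blocks; fine edges and outlines are lost — a downscale-then-upscale (mosaic) effect.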